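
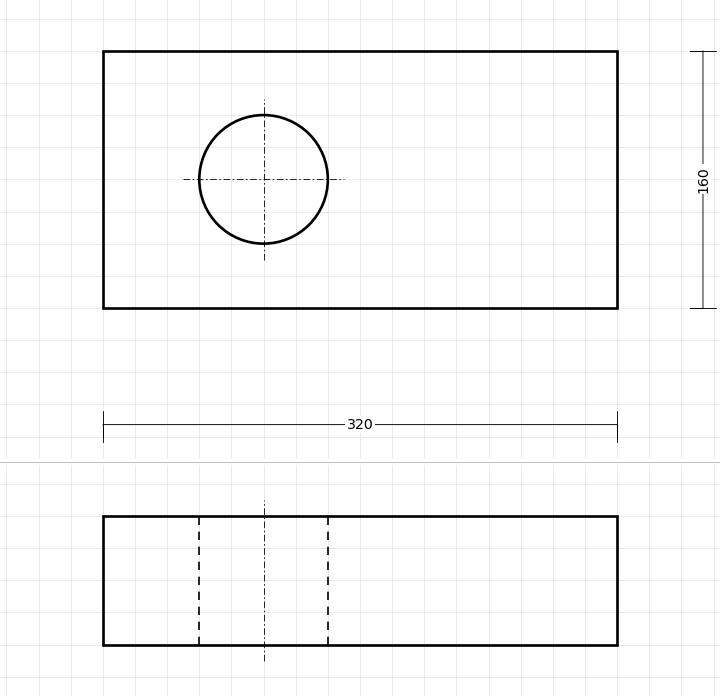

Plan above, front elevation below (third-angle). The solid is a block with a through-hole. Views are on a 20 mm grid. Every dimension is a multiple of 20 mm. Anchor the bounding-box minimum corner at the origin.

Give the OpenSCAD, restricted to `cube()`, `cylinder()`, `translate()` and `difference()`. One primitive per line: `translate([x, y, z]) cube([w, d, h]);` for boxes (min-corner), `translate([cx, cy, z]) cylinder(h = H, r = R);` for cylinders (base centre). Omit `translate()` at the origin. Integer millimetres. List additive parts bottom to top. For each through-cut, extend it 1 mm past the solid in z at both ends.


difference() {
  cube([320, 160, 80]);
  translate([100, 80, -1]) cylinder(h = 82, r = 40);
}


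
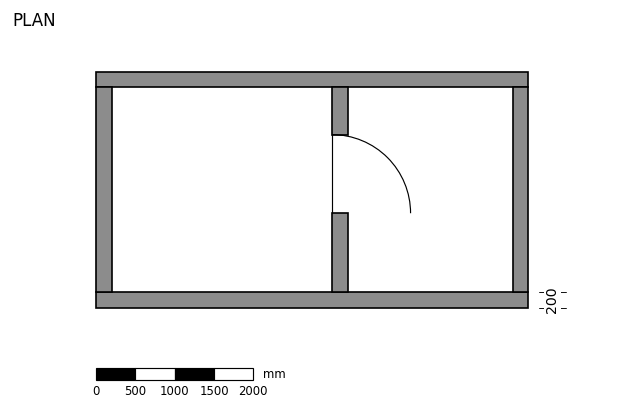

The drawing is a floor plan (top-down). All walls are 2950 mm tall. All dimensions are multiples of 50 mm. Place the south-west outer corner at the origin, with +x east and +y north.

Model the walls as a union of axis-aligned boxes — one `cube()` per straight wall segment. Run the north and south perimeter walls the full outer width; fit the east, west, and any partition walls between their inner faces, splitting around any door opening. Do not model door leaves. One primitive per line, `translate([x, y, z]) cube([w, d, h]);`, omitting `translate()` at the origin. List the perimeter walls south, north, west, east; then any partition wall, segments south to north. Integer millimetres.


cube([5500, 200, 2950]);
translate([0, 2800, 0]) cube([5500, 200, 2950]);
translate([0, 200, 0]) cube([200, 2600, 2950]);
translate([5300, 200, 0]) cube([200, 2600, 2950]);
translate([3000, 200, 0]) cube([200, 1000, 2950]);
translate([3000, 2200, 0]) cube([200, 600, 2950]);


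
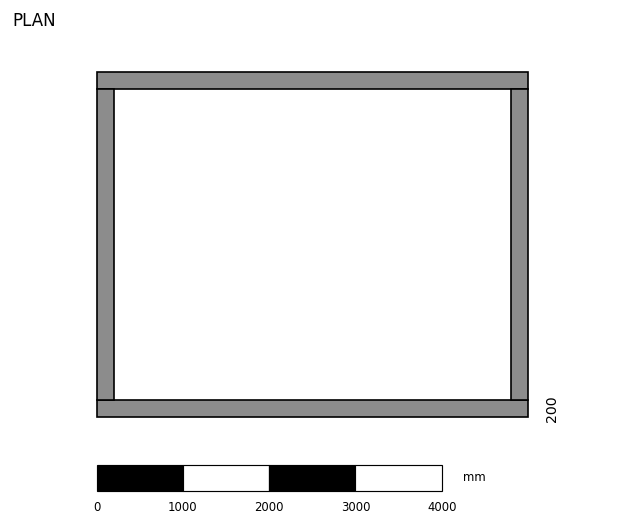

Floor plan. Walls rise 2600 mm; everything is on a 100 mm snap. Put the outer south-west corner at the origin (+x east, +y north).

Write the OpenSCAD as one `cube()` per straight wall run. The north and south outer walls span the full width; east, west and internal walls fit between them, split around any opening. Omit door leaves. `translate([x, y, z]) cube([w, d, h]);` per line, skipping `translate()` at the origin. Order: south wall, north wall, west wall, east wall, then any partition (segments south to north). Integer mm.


cube([5000, 200, 2600]);
translate([0, 3800, 0]) cube([5000, 200, 2600]);
translate([0, 200, 0]) cube([200, 3600, 2600]);
translate([4800, 200, 0]) cube([200, 3600, 2600]);


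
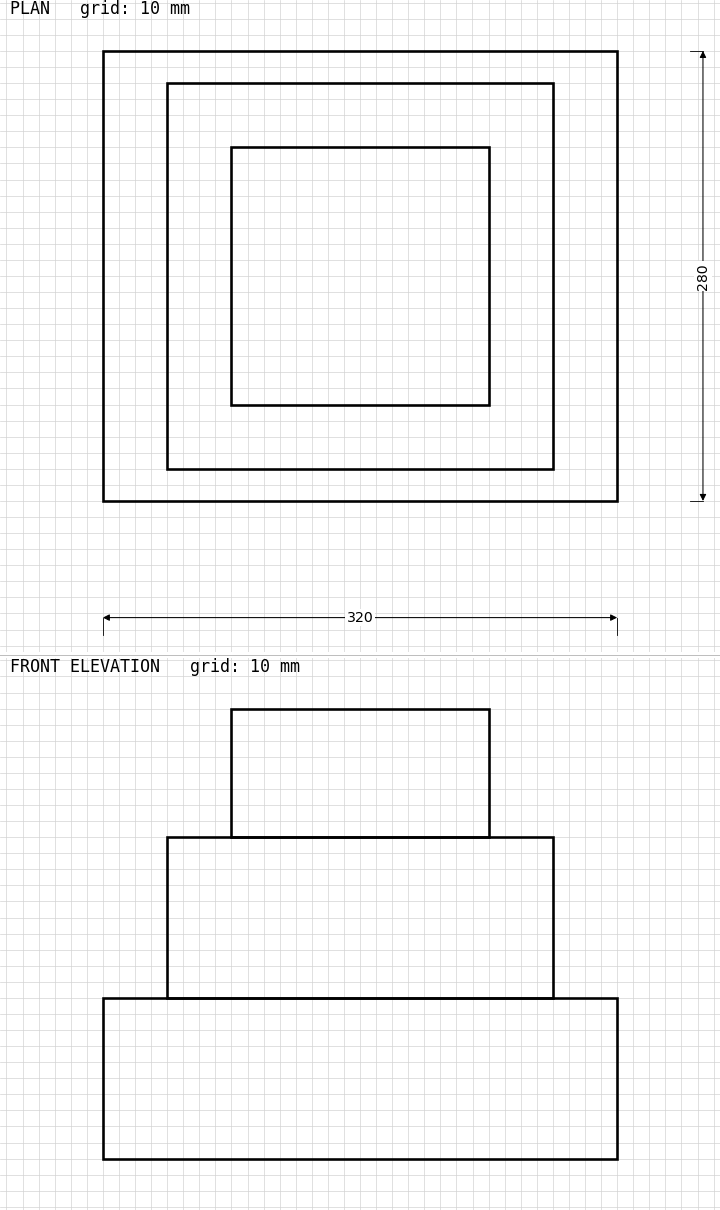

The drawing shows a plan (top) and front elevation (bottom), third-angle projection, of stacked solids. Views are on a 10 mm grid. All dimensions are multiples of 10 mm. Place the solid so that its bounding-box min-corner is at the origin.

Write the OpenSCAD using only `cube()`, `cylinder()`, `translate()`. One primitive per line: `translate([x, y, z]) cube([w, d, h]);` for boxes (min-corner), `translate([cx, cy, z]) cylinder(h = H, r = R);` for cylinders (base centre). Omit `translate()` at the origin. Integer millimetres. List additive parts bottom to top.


cube([320, 280, 100]);
translate([40, 20, 100]) cube([240, 240, 100]);
translate([80, 60, 200]) cube([160, 160, 80]);


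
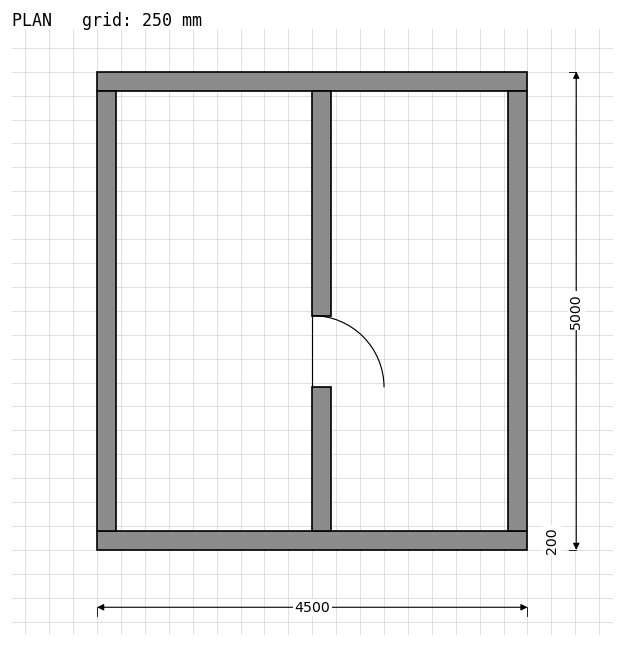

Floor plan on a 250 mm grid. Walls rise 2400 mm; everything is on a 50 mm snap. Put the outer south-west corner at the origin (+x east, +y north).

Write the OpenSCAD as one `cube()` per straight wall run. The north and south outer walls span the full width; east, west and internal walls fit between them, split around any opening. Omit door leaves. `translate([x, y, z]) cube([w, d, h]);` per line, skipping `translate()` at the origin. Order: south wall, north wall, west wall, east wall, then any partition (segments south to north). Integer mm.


cube([4500, 200, 2400]);
translate([0, 4800, 0]) cube([4500, 200, 2400]);
translate([0, 200, 0]) cube([200, 4600, 2400]);
translate([4300, 200, 0]) cube([200, 4600, 2400]);
translate([2250, 200, 0]) cube([200, 1500, 2400]);
translate([2250, 2450, 0]) cube([200, 2350, 2400]);


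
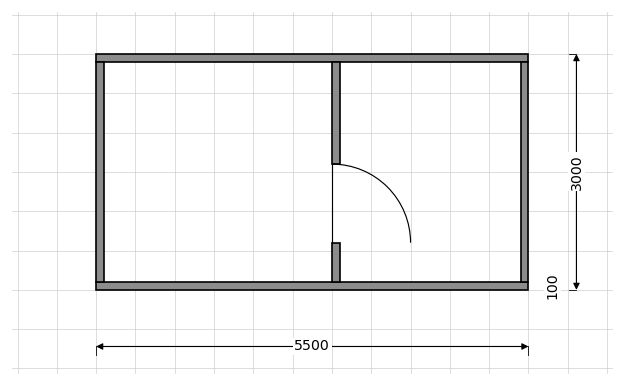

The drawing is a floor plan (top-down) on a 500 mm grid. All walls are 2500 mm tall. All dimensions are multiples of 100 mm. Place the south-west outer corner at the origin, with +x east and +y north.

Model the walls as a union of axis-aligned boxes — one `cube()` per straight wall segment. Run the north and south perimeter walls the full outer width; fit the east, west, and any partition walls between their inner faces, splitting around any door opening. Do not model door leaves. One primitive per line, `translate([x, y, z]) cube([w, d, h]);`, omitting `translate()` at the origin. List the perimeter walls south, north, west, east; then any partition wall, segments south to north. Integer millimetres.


cube([5500, 100, 2500]);
translate([0, 2900, 0]) cube([5500, 100, 2500]);
translate([0, 100, 0]) cube([100, 2800, 2500]);
translate([5400, 100, 0]) cube([100, 2800, 2500]);
translate([3000, 100, 0]) cube([100, 500, 2500]);
translate([3000, 1600, 0]) cube([100, 1300, 2500]);


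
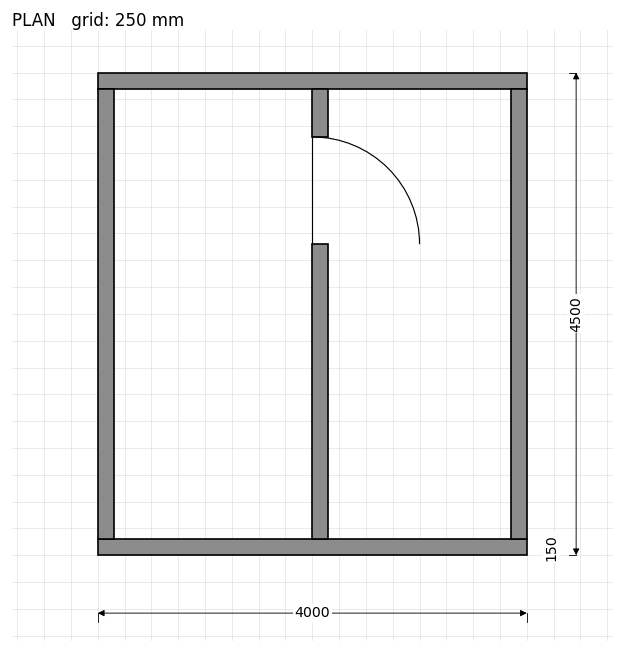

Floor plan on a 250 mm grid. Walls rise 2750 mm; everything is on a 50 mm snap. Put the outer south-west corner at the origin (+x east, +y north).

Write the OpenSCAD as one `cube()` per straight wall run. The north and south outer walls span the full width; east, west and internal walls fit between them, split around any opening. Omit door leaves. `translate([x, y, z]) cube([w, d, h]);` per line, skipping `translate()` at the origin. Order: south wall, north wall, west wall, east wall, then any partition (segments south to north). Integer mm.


cube([4000, 150, 2750]);
translate([0, 4350, 0]) cube([4000, 150, 2750]);
translate([0, 150, 0]) cube([150, 4200, 2750]);
translate([3850, 150, 0]) cube([150, 4200, 2750]);
translate([2000, 150, 0]) cube([150, 2750, 2750]);
translate([2000, 3900, 0]) cube([150, 450, 2750]);


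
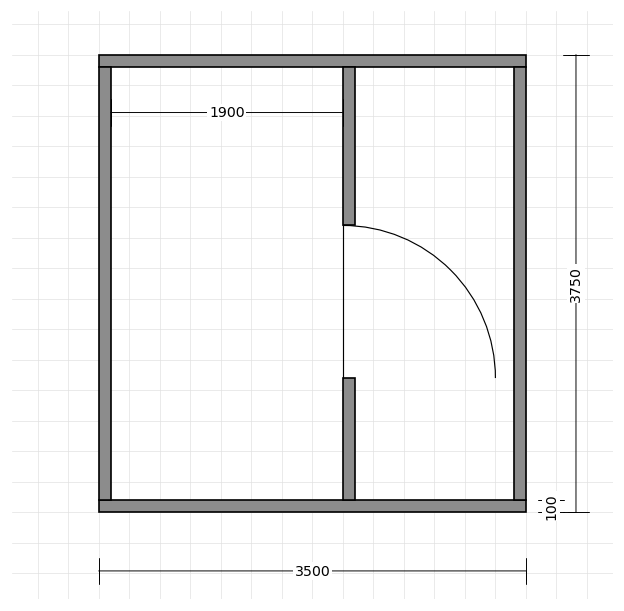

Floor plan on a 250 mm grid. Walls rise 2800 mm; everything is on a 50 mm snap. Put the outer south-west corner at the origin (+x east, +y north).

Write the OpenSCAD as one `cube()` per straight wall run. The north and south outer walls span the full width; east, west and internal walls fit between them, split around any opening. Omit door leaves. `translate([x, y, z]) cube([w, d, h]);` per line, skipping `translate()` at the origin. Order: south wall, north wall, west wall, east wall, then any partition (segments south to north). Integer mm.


cube([3500, 100, 2800]);
translate([0, 3650, 0]) cube([3500, 100, 2800]);
translate([0, 100, 0]) cube([100, 3550, 2800]);
translate([3400, 100, 0]) cube([100, 3550, 2800]);
translate([2000, 100, 0]) cube([100, 1000, 2800]);
translate([2000, 2350, 0]) cube([100, 1300, 2800]);


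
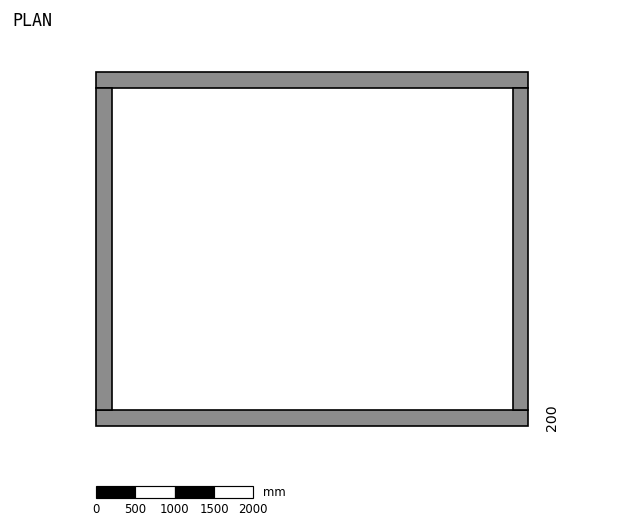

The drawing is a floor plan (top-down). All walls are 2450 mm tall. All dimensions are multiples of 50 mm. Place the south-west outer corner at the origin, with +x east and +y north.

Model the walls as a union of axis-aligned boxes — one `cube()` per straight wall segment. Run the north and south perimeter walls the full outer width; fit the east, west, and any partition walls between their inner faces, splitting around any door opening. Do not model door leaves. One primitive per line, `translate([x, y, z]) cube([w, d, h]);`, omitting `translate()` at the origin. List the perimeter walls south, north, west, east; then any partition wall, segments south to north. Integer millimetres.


cube([5500, 200, 2450]);
translate([0, 4300, 0]) cube([5500, 200, 2450]);
translate([0, 200, 0]) cube([200, 4100, 2450]);
translate([5300, 200, 0]) cube([200, 4100, 2450]);


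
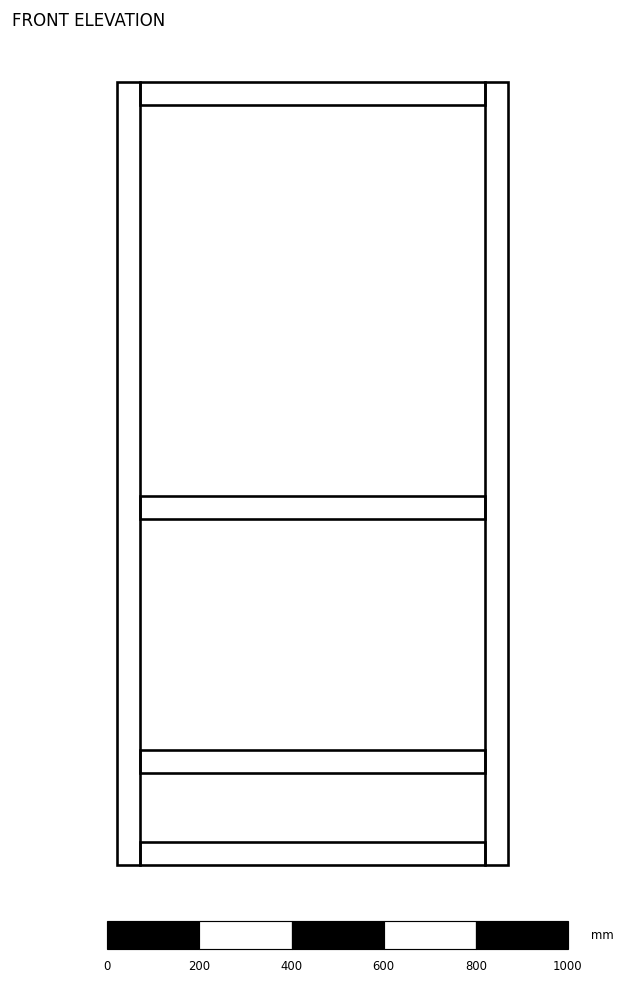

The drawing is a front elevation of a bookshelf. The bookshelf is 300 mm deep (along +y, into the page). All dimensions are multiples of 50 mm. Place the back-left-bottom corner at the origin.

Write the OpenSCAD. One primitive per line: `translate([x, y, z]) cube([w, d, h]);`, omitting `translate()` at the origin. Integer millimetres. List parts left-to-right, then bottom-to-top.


cube([50, 300, 1700]);
translate([50, 0, 0]) cube([750, 300, 50]);
translate([50, 0, 200]) cube([750, 300, 50]);
translate([50, 0, 750]) cube([750, 300, 50]);
translate([50, 0, 1650]) cube([750, 300, 50]);
translate([800, 0, 0]) cube([50, 300, 1700]);


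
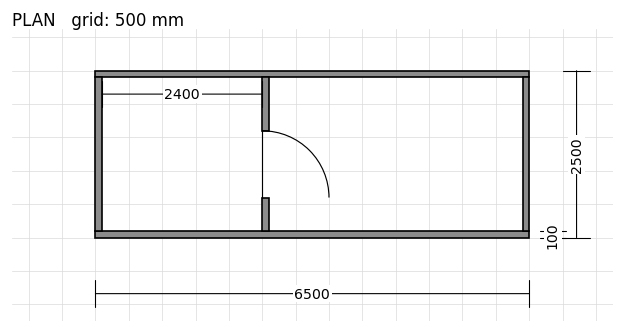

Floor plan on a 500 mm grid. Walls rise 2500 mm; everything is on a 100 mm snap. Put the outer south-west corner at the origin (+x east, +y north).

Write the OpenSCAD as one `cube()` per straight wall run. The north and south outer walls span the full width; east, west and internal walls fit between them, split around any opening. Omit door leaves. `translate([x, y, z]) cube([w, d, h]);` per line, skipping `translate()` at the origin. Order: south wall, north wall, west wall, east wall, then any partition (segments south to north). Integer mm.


cube([6500, 100, 2500]);
translate([0, 2400, 0]) cube([6500, 100, 2500]);
translate([0, 100, 0]) cube([100, 2300, 2500]);
translate([6400, 100, 0]) cube([100, 2300, 2500]);
translate([2500, 100, 0]) cube([100, 500, 2500]);
translate([2500, 1600, 0]) cube([100, 800, 2500]);


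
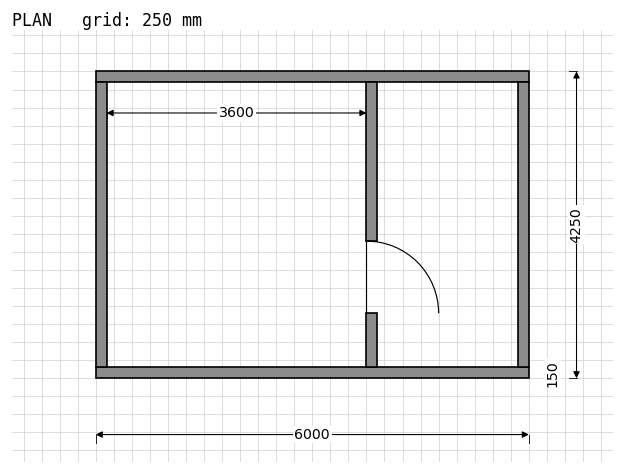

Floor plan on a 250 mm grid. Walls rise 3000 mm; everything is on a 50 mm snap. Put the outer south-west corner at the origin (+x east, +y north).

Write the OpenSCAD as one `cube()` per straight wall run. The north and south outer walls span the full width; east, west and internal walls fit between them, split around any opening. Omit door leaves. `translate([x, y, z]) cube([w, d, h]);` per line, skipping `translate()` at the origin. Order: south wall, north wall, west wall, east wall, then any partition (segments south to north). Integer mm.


cube([6000, 150, 3000]);
translate([0, 4100, 0]) cube([6000, 150, 3000]);
translate([0, 150, 0]) cube([150, 3950, 3000]);
translate([5850, 150, 0]) cube([150, 3950, 3000]);
translate([3750, 150, 0]) cube([150, 750, 3000]);
translate([3750, 1900, 0]) cube([150, 2200, 3000]);


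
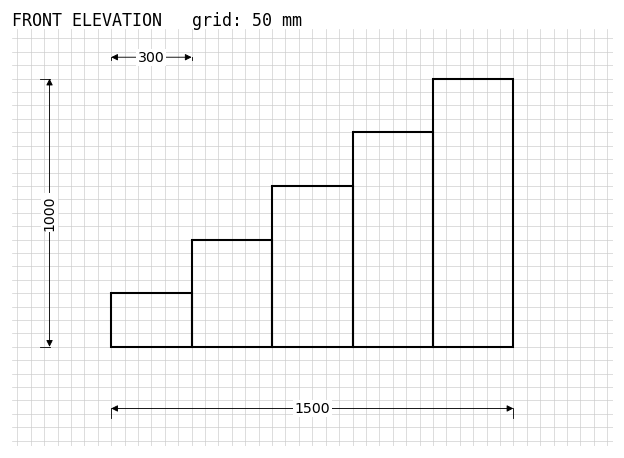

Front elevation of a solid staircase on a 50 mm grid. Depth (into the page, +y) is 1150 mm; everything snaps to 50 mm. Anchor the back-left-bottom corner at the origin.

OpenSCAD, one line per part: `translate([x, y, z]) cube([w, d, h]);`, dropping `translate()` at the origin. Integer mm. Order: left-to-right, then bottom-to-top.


cube([300, 1150, 200]);
translate([300, 0, 0]) cube([300, 1150, 400]);
translate([600, 0, 0]) cube([300, 1150, 600]);
translate([900, 0, 0]) cube([300, 1150, 800]);
translate([1200, 0, 0]) cube([300, 1150, 1000]);


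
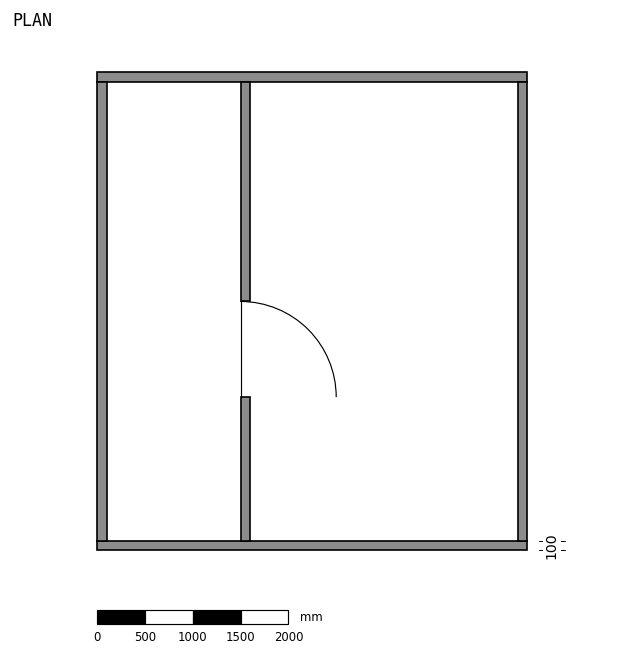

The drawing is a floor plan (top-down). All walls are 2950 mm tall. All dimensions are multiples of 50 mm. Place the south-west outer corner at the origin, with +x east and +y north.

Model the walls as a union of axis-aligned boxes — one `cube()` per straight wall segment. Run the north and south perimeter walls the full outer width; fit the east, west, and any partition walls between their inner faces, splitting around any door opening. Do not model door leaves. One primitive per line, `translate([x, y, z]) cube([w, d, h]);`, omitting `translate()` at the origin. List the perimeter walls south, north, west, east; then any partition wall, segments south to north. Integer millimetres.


cube([4500, 100, 2950]);
translate([0, 4900, 0]) cube([4500, 100, 2950]);
translate([0, 100, 0]) cube([100, 4800, 2950]);
translate([4400, 100, 0]) cube([100, 4800, 2950]);
translate([1500, 100, 0]) cube([100, 1500, 2950]);
translate([1500, 2600, 0]) cube([100, 2300, 2950]);


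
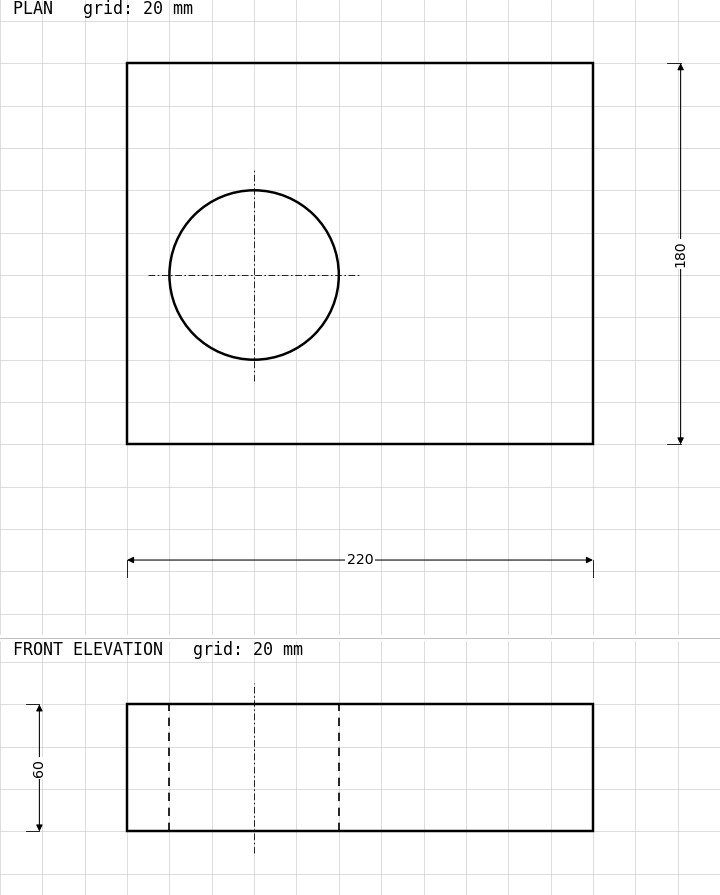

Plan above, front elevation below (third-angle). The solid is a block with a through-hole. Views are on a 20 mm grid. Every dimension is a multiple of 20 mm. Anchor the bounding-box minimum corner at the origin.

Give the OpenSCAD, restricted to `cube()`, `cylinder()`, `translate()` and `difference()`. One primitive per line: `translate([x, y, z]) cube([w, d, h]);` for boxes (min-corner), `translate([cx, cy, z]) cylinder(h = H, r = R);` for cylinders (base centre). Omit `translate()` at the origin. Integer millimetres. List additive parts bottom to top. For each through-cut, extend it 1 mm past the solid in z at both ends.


difference() {
  cube([220, 180, 60]);
  translate([60, 80, -1]) cylinder(h = 62, r = 40);
}


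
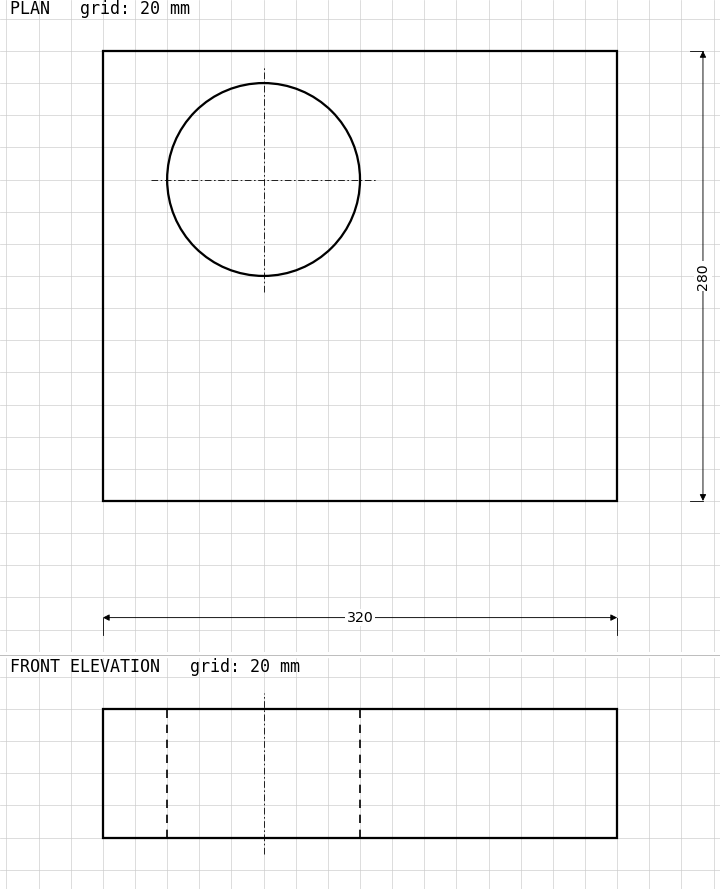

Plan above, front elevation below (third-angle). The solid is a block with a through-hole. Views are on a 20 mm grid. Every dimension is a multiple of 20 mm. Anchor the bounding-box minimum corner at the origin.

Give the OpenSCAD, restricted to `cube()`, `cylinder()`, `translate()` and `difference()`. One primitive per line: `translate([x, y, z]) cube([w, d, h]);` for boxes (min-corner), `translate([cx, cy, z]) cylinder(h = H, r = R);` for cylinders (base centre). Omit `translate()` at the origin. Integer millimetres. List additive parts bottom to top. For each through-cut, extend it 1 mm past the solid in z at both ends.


difference() {
  cube([320, 280, 80]);
  translate([100, 200, -1]) cylinder(h = 82, r = 60);
}


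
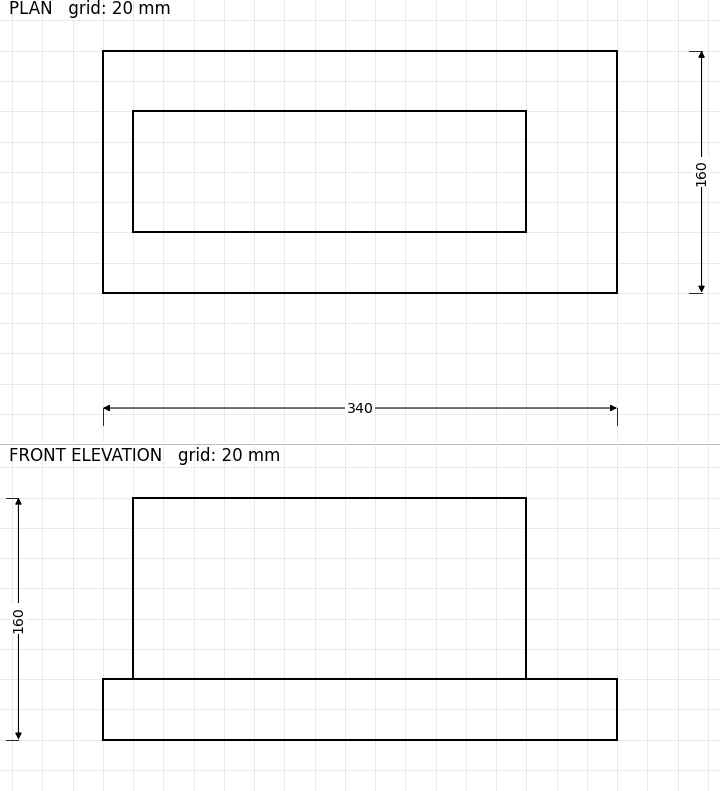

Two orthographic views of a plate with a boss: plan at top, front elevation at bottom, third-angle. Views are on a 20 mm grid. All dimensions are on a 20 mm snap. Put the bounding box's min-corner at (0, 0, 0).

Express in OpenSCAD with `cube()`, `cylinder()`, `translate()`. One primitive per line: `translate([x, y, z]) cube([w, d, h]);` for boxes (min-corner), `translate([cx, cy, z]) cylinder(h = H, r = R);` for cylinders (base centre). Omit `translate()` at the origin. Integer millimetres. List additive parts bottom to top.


cube([340, 160, 40]);
translate([20, 40, 40]) cube([260, 80, 120]);


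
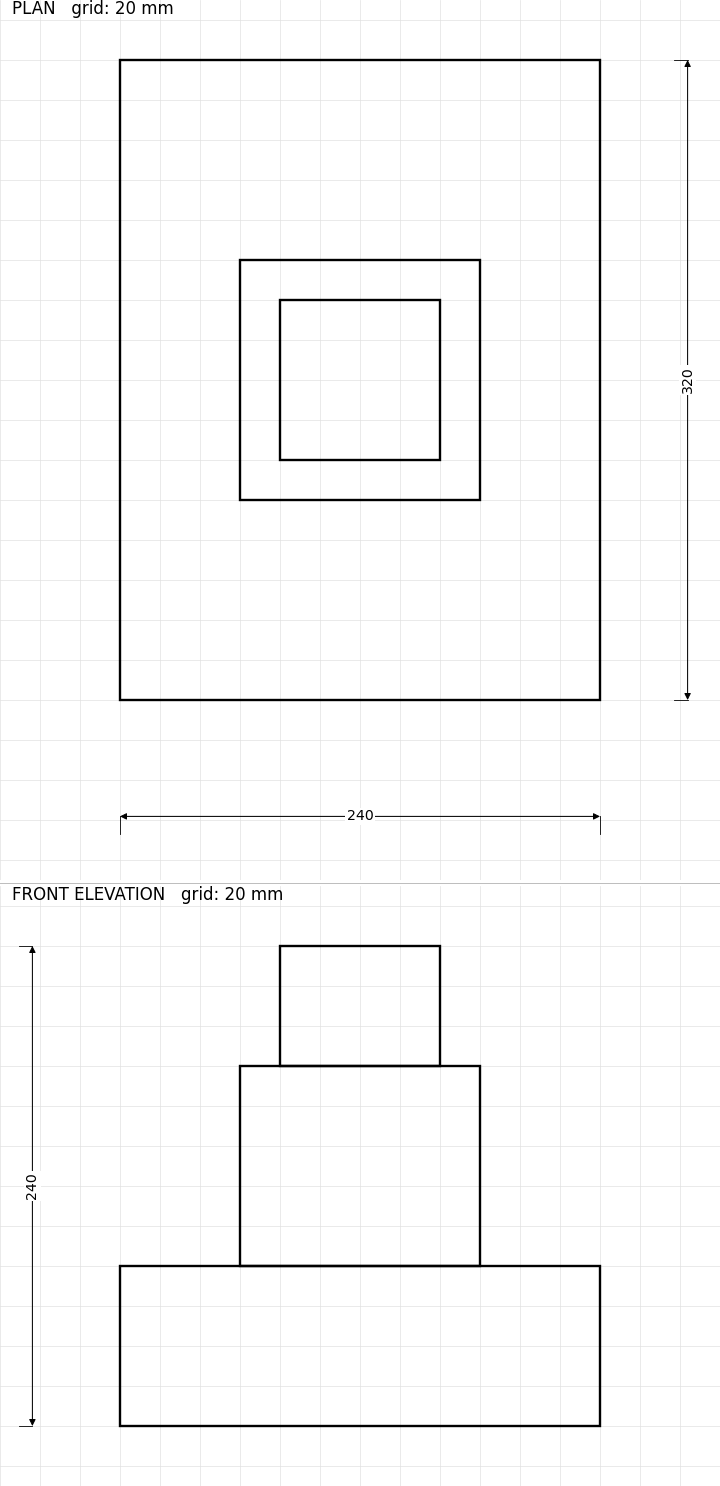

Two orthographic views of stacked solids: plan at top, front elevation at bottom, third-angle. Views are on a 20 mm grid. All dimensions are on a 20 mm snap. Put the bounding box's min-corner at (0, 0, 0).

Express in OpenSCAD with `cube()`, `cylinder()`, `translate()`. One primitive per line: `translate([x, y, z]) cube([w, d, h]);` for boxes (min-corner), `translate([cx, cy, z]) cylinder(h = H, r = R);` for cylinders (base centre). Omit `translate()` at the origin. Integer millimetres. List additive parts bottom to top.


cube([240, 320, 80]);
translate([60, 100, 80]) cube([120, 120, 100]);
translate([80, 120, 180]) cube([80, 80, 60]);


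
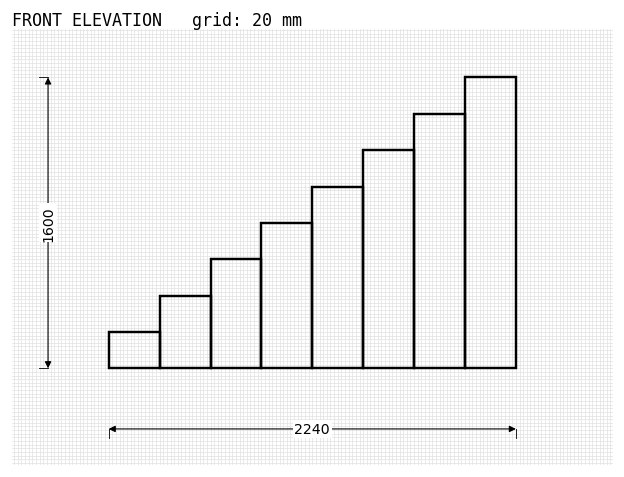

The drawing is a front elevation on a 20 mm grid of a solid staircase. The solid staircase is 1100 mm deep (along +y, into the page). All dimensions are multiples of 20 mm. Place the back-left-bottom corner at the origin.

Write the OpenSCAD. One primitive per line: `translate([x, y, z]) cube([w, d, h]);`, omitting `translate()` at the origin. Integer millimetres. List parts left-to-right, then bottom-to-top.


cube([280, 1100, 200]);
translate([280, 0, 0]) cube([280, 1100, 400]);
translate([560, 0, 0]) cube([280, 1100, 600]);
translate([840, 0, 0]) cube([280, 1100, 800]);
translate([1120, 0, 0]) cube([280, 1100, 1000]);
translate([1400, 0, 0]) cube([280, 1100, 1200]);
translate([1680, 0, 0]) cube([280, 1100, 1400]);
translate([1960, 0, 0]) cube([280, 1100, 1600]);


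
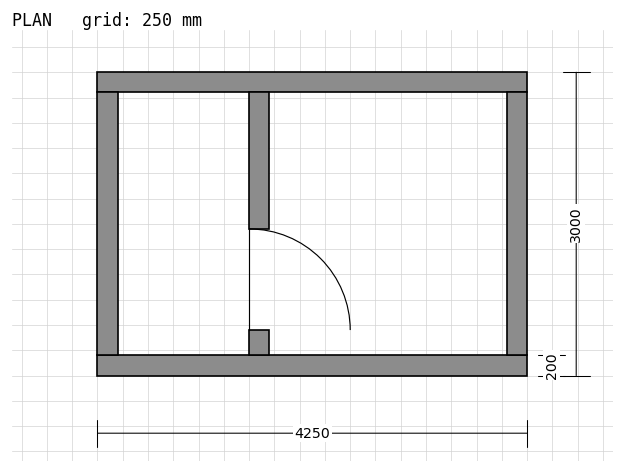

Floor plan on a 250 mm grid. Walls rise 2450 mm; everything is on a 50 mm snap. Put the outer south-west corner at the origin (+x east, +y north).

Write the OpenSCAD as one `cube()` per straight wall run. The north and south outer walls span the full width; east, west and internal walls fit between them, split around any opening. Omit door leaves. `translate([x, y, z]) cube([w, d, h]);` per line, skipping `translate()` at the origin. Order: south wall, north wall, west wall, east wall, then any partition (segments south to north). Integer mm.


cube([4250, 200, 2450]);
translate([0, 2800, 0]) cube([4250, 200, 2450]);
translate([0, 200, 0]) cube([200, 2600, 2450]);
translate([4050, 200, 0]) cube([200, 2600, 2450]);
translate([1500, 200, 0]) cube([200, 250, 2450]);
translate([1500, 1450, 0]) cube([200, 1350, 2450]);


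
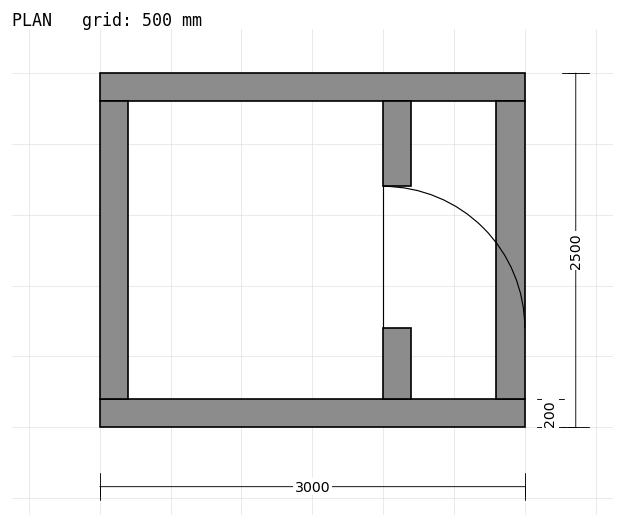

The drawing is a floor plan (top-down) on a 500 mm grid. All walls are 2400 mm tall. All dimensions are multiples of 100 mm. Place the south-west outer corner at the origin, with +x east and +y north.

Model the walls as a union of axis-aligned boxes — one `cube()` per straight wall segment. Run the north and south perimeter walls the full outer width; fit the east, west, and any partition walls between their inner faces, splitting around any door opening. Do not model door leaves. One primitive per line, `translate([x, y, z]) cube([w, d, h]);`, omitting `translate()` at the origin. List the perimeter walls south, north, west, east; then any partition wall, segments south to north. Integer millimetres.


cube([3000, 200, 2400]);
translate([0, 2300, 0]) cube([3000, 200, 2400]);
translate([0, 200, 0]) cube([200, 2100, 2400]);
translate([2800, 200, 0]) cube([200, 2100, 2400]);
translate([2000, 200, 0]) cube([200, 500, 2400]);
translate([2000, 1700, 0]) cube([200, 600, 2400]);


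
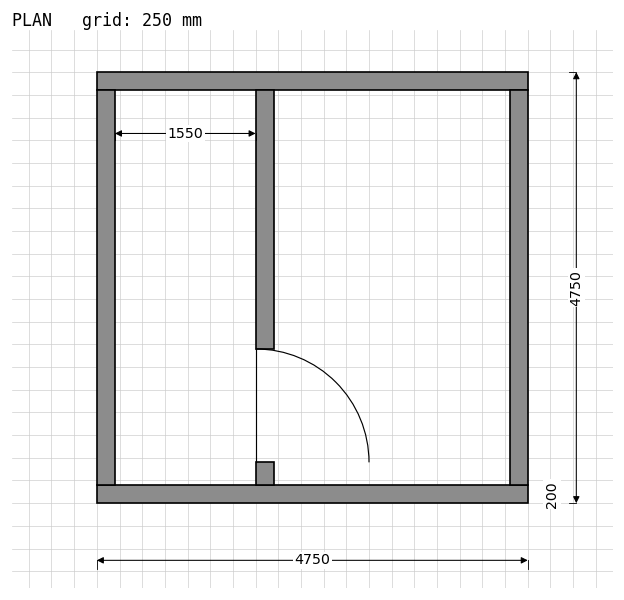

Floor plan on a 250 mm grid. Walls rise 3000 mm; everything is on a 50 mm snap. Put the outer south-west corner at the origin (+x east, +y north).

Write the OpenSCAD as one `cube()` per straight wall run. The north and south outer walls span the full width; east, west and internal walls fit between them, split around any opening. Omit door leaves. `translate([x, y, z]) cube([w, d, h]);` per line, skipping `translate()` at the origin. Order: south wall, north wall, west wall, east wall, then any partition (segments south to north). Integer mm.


cube([4750, 200, 3000]);
translate([0, 4550, 0]) cube([4750, 200, 3000]);
translate([0, 200, 0]) cube([200, 4350, 3000]);
translate([4550, 200, 0]) cube([200, 4350, 3000]);
translate([1750, 200, 0]) cube([200, 250, 3000]);
translate([1750, 1700, 0]) cube([200, 2850, 3000]);


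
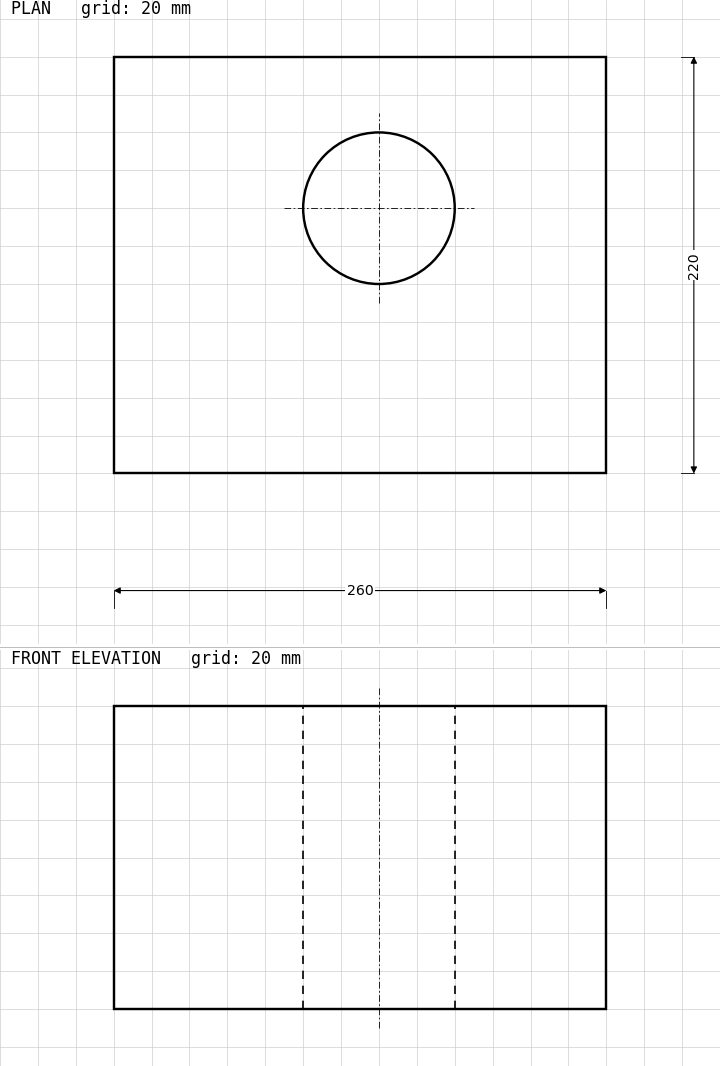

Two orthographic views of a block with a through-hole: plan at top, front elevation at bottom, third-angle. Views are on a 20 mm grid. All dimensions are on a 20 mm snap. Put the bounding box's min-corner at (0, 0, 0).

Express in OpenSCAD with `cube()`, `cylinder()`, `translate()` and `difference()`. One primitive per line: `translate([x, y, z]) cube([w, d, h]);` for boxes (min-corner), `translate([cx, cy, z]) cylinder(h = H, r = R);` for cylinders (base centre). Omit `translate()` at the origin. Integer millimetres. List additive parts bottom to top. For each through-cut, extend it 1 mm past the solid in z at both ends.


difference() {
  cube([260, 220, 160]);
  translate([140, 140, -1]) cylinder(h = 162, r = 40);
}


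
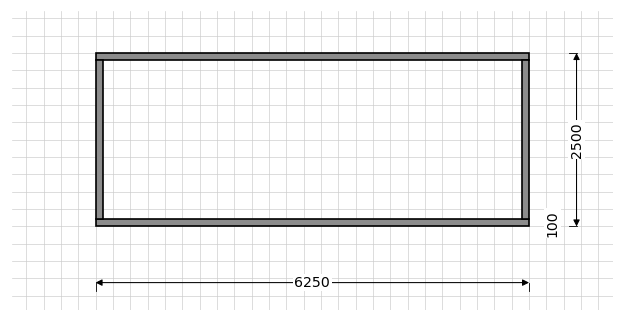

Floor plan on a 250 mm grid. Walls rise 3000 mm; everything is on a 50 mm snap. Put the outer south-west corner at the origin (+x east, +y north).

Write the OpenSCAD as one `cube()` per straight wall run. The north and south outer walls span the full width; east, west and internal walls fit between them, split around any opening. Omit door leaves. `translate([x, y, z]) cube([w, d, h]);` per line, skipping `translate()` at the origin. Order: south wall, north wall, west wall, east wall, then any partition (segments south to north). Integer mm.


cube([6250, 100, 3000]);
translate([0, 2400, 0]) cube([6250, 100, 3000]);
translate([0, 100, 0]) cube([100, 2300, 3000]);
translate([6150, 100, 0]) cube([100, 2300, 3000]);


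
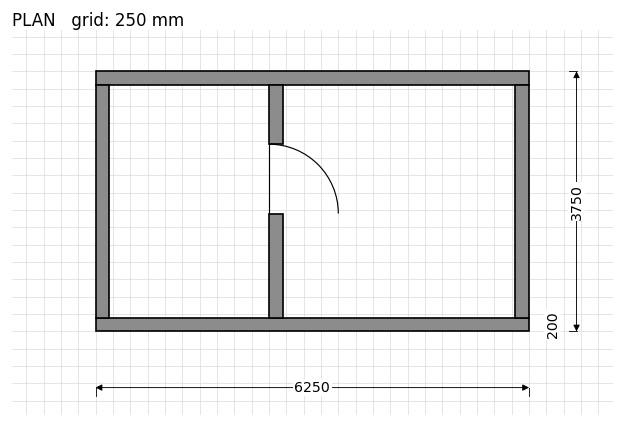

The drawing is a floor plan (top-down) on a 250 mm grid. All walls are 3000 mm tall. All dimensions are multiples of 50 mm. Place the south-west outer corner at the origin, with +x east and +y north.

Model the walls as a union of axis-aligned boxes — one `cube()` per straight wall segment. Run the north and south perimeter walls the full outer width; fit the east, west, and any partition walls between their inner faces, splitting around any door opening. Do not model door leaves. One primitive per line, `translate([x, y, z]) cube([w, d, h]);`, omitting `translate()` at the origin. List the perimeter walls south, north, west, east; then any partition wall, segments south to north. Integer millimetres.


cube([6250, 200, 3000]);
translate([0, 3550, 0]) cube([6250, 200, 3000]);
translate([0, 200, 0]) cube([200, 3350, 3000]);
translate([6050, 200, 0]) cube([200, 3350, 3000]);
translate([2500, 200, 0]) cube([200, 1500, 3000]);
translate([2500, 2700, 0]) cube([200, 850, 3000]);


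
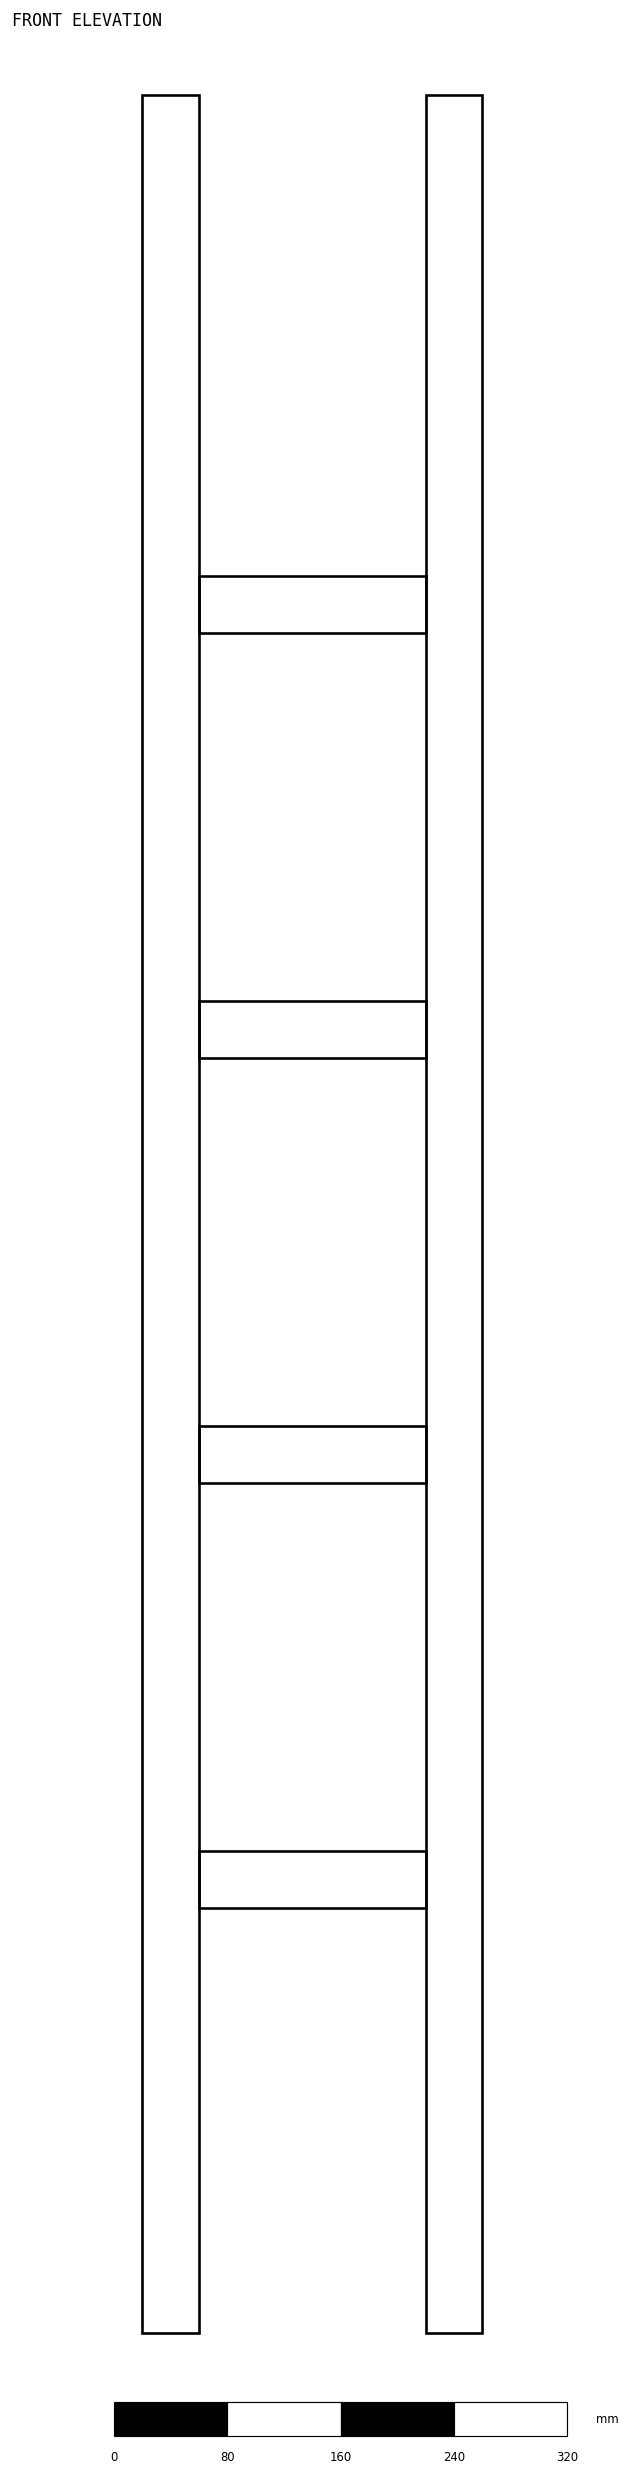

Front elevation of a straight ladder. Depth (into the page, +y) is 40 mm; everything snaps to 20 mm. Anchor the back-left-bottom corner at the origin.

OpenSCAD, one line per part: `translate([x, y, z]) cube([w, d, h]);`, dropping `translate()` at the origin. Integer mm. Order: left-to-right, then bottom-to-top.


cube([40, 40, 1580]);
translate([40, 0, 300]) cube([160, 40, 40]);
translate([40, 0, 600]) cube([160, 40, 40]);
translate([40, 0, 900]) cube([160, 40, 40]);
translate([40, 0, 1200]) cube([160, 40, 40]);
translate([200, 0, 0]) cube([40, 40, 1580]);


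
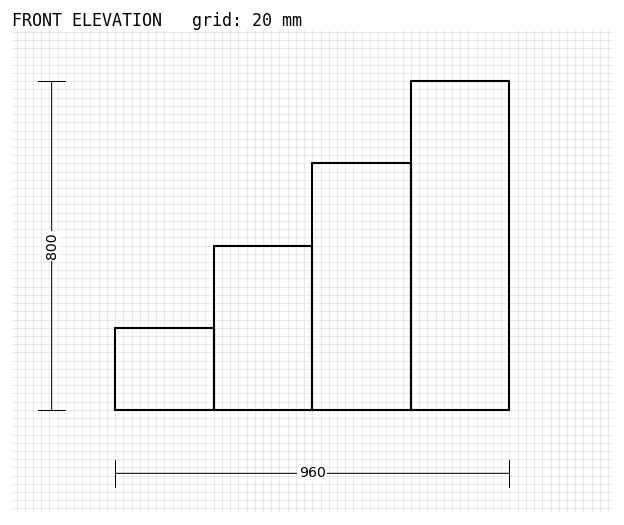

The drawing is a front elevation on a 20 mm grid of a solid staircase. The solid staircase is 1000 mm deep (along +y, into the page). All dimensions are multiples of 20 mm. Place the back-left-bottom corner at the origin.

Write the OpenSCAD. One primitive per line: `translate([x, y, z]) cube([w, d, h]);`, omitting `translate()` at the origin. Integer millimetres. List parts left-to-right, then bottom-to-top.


cube([240, 1000, 200]);
translate([240, 0, 0]) cube([240, 1000, 400]);
translate([480, 0, 0]) cube([240, 1000, 600]);
translate([720, 0, 0]) cube([240, 1000, 800]);


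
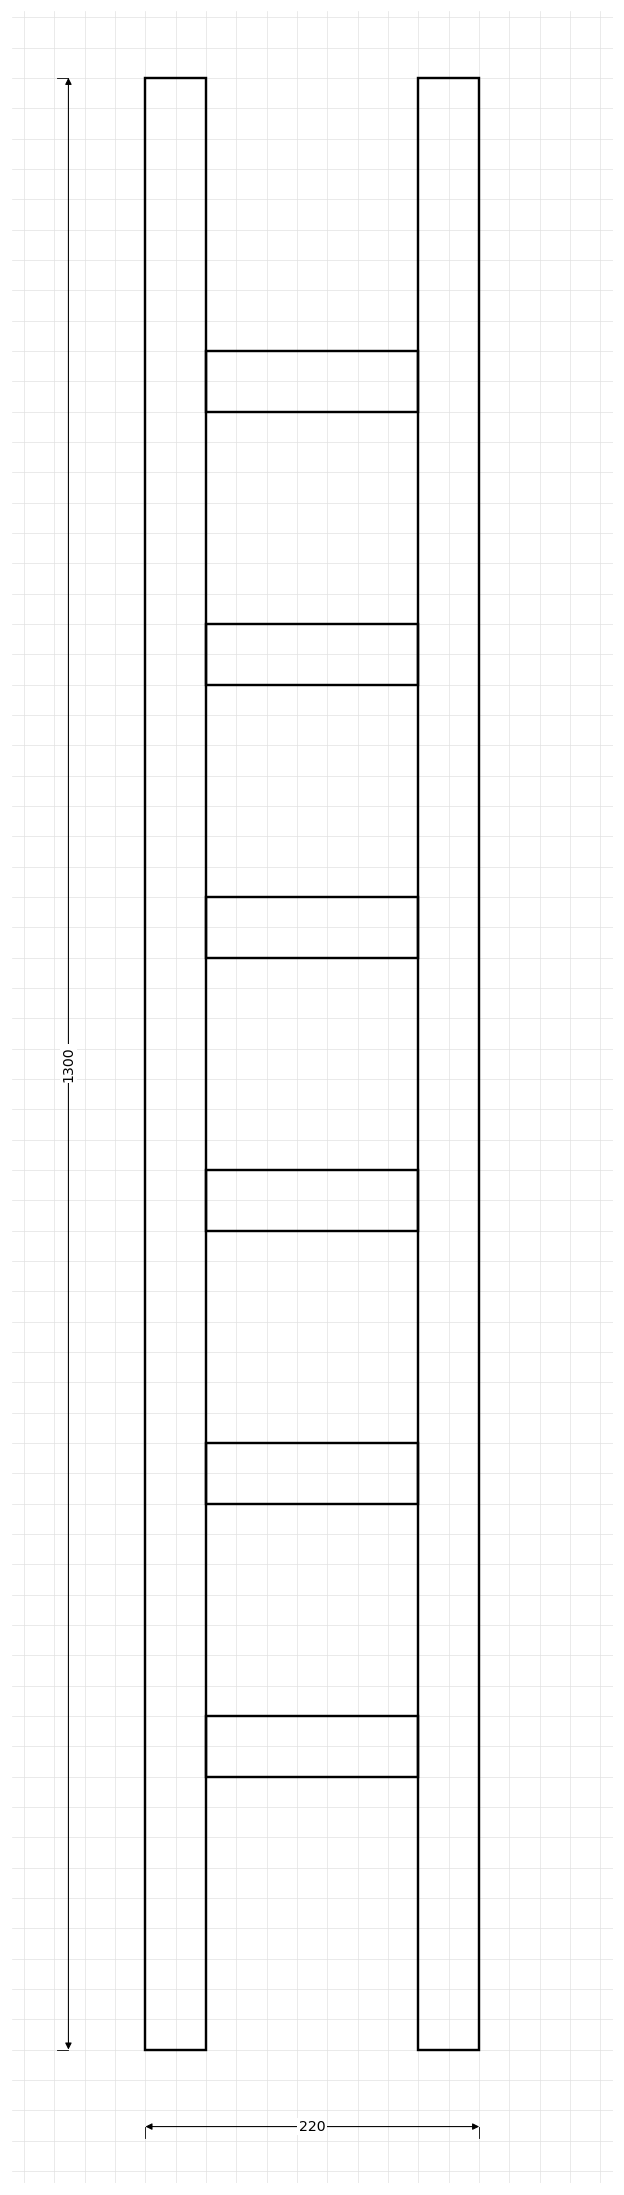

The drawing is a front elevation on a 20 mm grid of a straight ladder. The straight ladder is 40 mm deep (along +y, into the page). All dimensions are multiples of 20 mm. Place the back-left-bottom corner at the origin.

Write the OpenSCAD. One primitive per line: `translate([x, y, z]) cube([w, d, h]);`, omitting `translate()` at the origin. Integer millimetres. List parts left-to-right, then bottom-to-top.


cube([40, 40, 1300]);
translate([40, 0, 180]) cube([140, 40, 40]);
translate([40, 0, 360]) cube([140, 40, 40]);
translate([40, 0, 540]) cube([140, 40, 40]);
translate([40, 0, 720]) cube([140, 40, 40]);
translate([40, 0, 900]) cube([140, 40, 40]);
translate([40, 0, 1080]) cube([140, 40, 40]);
translate([180, 0, 0]) cube([40, 40, 1300]);


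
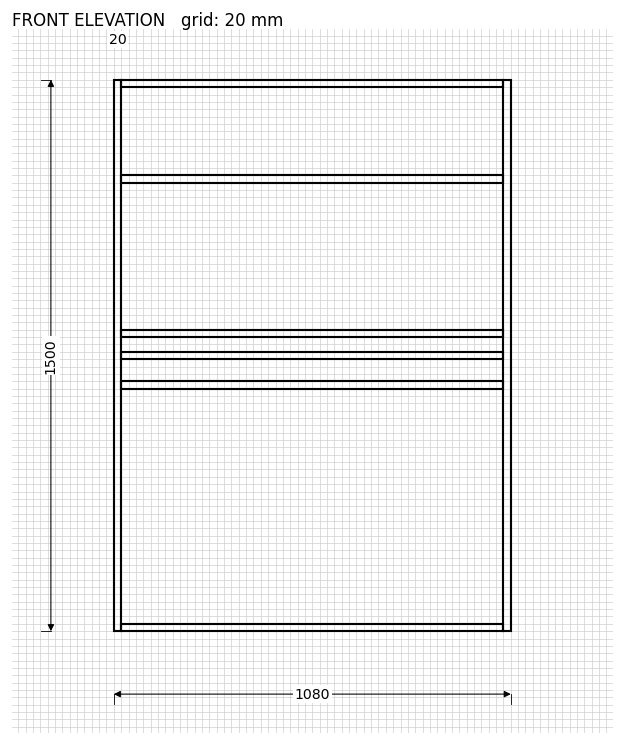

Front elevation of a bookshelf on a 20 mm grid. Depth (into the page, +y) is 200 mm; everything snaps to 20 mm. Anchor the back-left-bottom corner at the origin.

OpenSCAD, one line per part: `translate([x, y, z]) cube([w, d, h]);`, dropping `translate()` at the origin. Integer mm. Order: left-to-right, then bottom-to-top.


cube([20, 200, 1500]);
translate([20, 0, 0]) cube([1040, 200, 20]);
translate([20, 0, 660]) cube([1040, 200, 20]);
translate([20, 0, 740]) cube([1040, 200, 20]);
translate([20, 0, 800]) cube([1040, 200, 20]);
translate([20, 0, 1220]) cube([1040, 200, 20]);
translate([20, 0, 1480]) cube([1040, 200, 20]);
translate([1060, 0, 0]) cube([20, 200, 1500]);


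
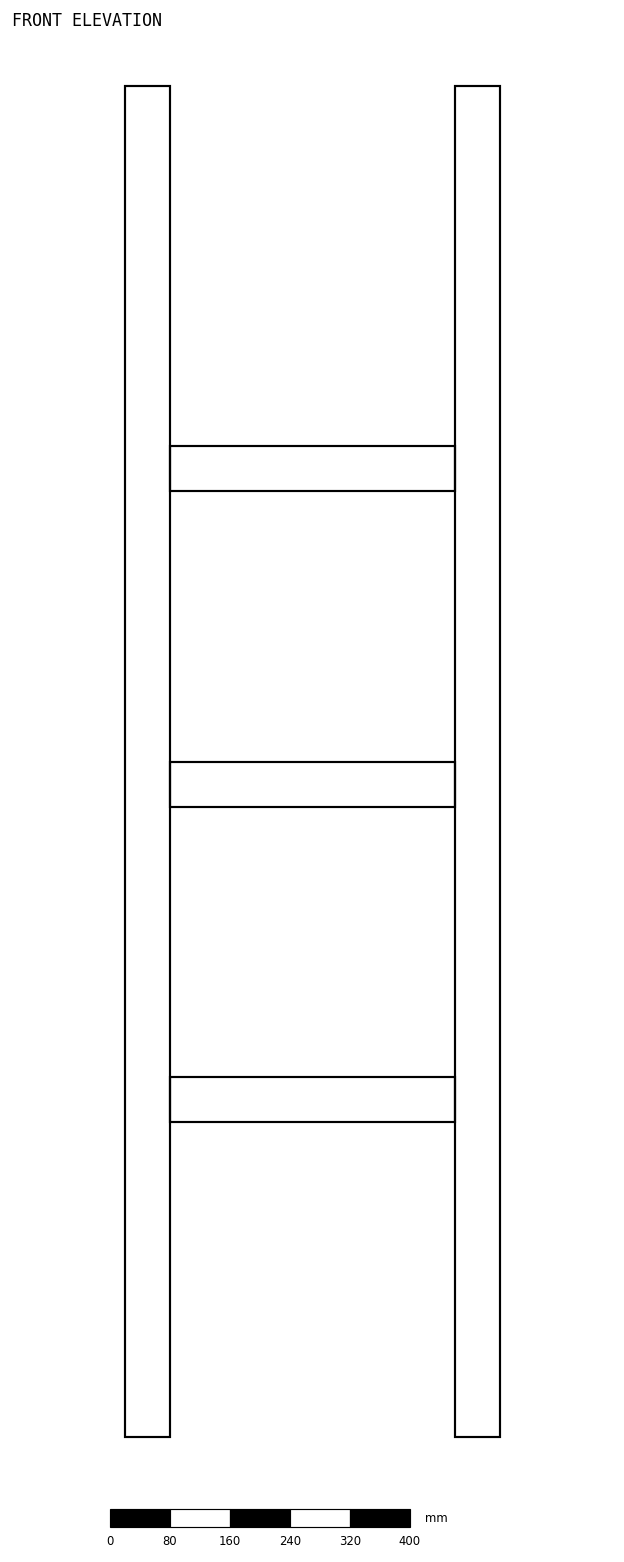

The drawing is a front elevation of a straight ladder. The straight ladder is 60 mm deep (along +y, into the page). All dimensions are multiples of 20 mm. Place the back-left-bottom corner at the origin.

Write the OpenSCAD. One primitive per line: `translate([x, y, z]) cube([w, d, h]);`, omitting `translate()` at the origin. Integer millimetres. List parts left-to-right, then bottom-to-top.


cube([60, 60, 1800]);
translate([60, 0, 420]) cube([380, 60, 60]);
translate([60, 0, 840]) cube([380, 60, 60]);
translate([60, 0, 1260]) cube([380, 60, 60]);
translate([440, 0, 0]) cube([60, 60, 1800]);


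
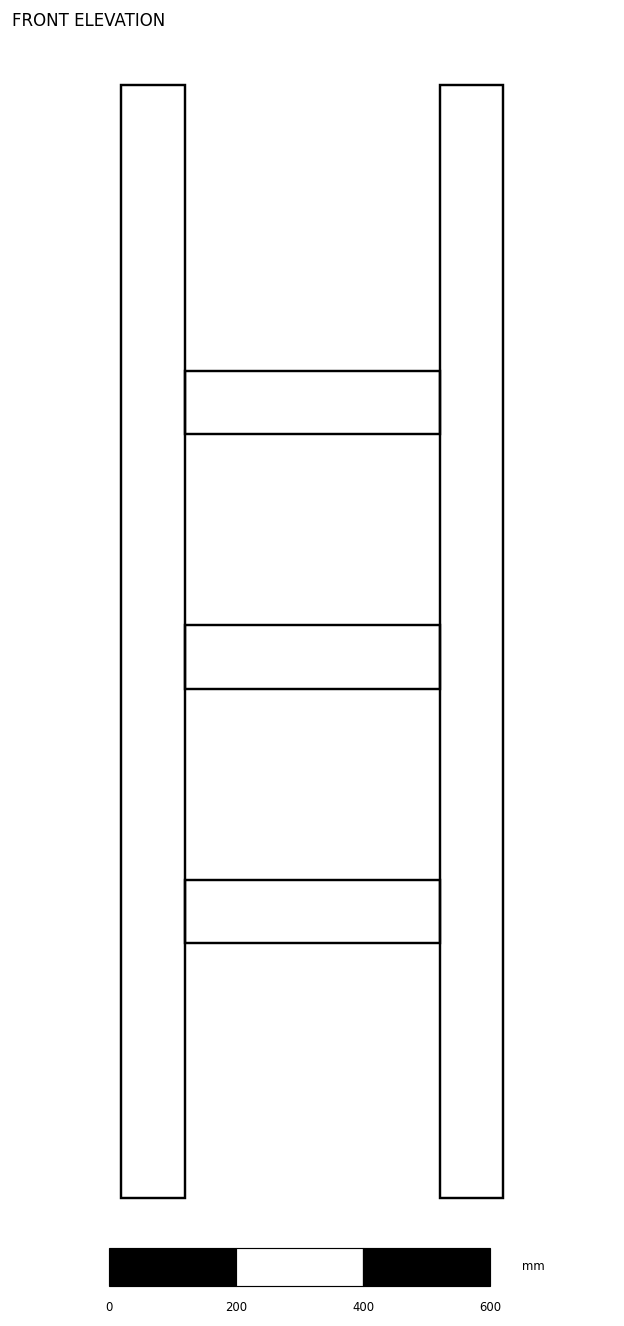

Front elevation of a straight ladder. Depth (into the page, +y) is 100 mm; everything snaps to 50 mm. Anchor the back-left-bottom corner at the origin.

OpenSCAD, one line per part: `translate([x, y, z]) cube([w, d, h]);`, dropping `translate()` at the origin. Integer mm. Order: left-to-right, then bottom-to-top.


cube([100, 100, 1750]);
translate([100, 0, 400]) cube([400, 100, 100]);
translate([100, 0, 800]) cube([400, 100, 100]);
translate([100, 0, 1200]) cube([400, 100, 100]);
translate([500, 0, 0]) cube([100, 100, 1750]);


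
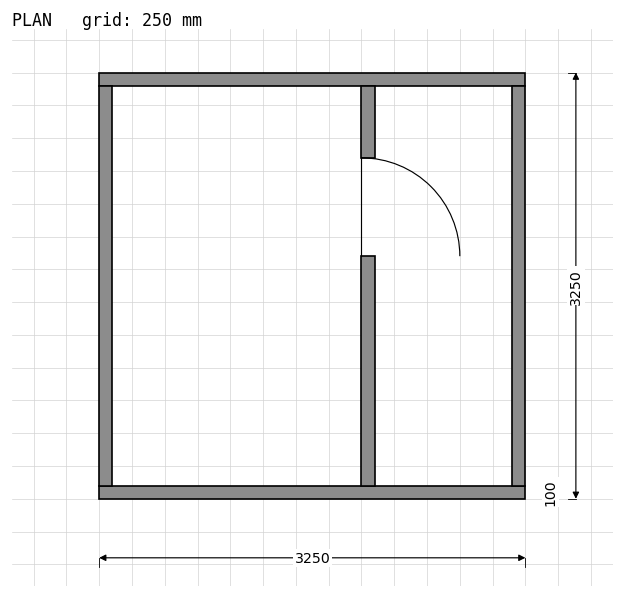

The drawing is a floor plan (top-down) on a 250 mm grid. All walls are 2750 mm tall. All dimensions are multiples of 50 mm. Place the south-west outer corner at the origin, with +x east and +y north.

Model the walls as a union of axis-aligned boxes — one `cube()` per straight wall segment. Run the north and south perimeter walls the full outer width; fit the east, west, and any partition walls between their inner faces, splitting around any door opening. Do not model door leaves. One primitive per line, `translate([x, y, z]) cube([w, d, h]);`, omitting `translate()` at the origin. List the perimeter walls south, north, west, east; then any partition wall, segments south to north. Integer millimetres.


cube([3250, 100, 2750]);
translate([0, 3150, 0]) cube([3250, 100, 2750]);
translate([0, 100, 0]) cube([100, 3050, 2750]);
translate([3150, 100, 0]) cube([100, 3050, 2750]);
translate([2000, 100, 0]) cube([100, 1750, 2750]);
translate([2000, 2600, 0]) cube([100, 550, 2750]);


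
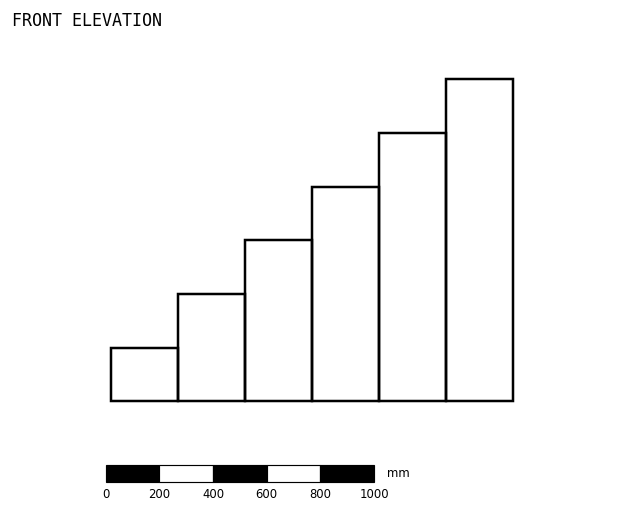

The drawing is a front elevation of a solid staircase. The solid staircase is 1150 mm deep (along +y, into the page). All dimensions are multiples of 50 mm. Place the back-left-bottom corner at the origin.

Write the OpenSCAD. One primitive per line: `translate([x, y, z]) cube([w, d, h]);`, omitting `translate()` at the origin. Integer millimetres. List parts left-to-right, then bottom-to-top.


cube([250, 1150, 200]);
translate([250, 0, 0]) cube([250, 1150, 400]);
translate([500, 0, 0]) cube([250, 1150, 600]);
translate([750, 0, 0]) cube([250, 1150, 800]);
translate([1000, 0, 0]) cube([250, 1150, 1000]);
translate([1250, 0, 0]) cube([250, 1150, 1200]);


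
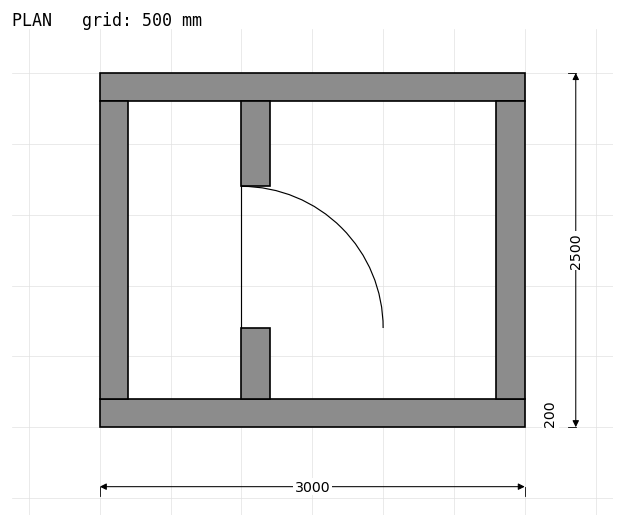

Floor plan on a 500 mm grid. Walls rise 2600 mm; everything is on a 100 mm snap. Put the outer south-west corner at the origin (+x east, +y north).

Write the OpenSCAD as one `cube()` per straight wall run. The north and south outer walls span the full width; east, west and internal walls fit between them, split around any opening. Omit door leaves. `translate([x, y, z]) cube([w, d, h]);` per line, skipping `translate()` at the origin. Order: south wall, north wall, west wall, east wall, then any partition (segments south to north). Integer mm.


cube([3000, 200, 2600]);
translate([0, 2300, 0]) cube([3000, 200, 2600]);
translate([0, 200, 0]) cube([200, 2100, 2600]);
translate([2800, 200, 0]) cube([200, 2100, 2600]);
translate([1000, 200, 0]) cube([200, 500, 2600]);
translate([1000, 1700, 0]) cube([200, 600, 2600]);


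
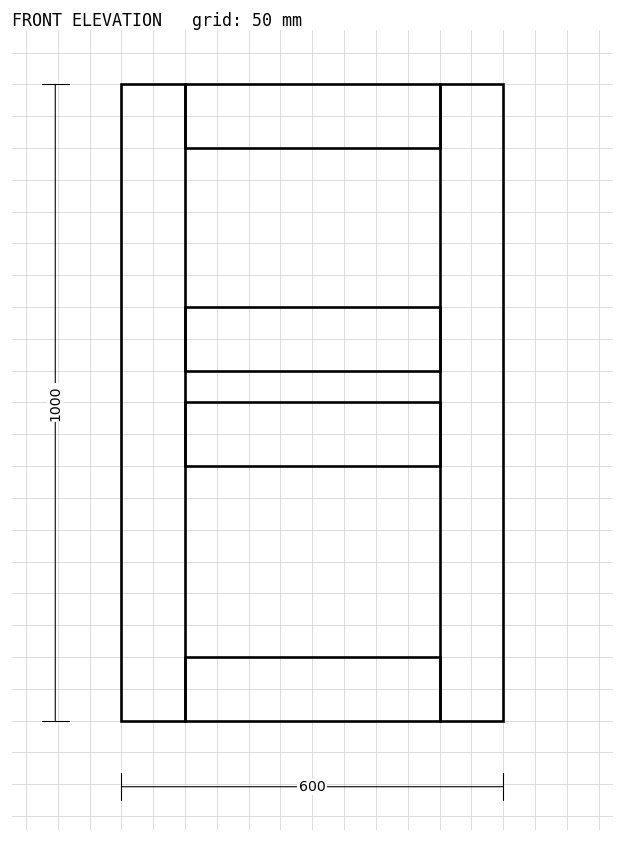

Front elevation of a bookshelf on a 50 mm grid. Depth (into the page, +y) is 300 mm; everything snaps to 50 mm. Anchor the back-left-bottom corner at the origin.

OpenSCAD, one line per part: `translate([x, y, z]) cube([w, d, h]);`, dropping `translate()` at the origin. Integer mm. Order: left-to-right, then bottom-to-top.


cube([100, 300, 1000]);
translate([100, 0, 0]) cube([400, 300, 100]);
translate([100, 0, 400]) cube([400, 300, 100]);
translate([100, 0, 550]) cube([400, 300, 100]);
translate([100, 0, 900]) cube([400, 300, 100]);
translate([500, 0, 0]) cube([100, 300, 1000]);


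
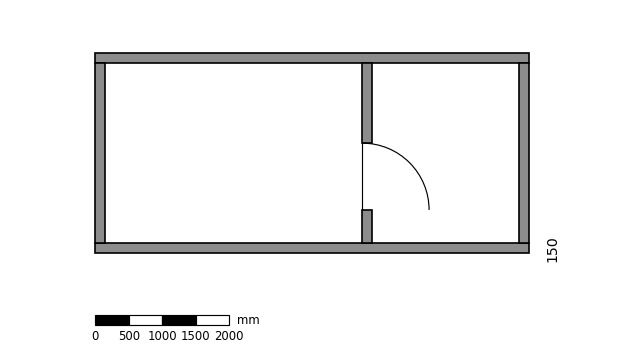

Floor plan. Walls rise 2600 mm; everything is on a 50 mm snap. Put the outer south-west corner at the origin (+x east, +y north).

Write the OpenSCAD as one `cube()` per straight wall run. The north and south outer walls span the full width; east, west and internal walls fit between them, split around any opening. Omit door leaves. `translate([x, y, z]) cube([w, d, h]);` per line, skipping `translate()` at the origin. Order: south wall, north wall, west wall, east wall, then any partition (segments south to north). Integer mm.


cube([6500, 150, 2600]);
translate([0, 2850, 0]) cube([6500, 150, 2600]);
translate([0, 150, 0]) cube([150, 2700, 2600]);
translate([6350, 150, 0]) cube([150, 2700, 2600]);
translate([4000, 150, 0]) cube([150, 500, 2600]);
translate([4000, 1650, 0]) cube([150, 1200, 2600]);


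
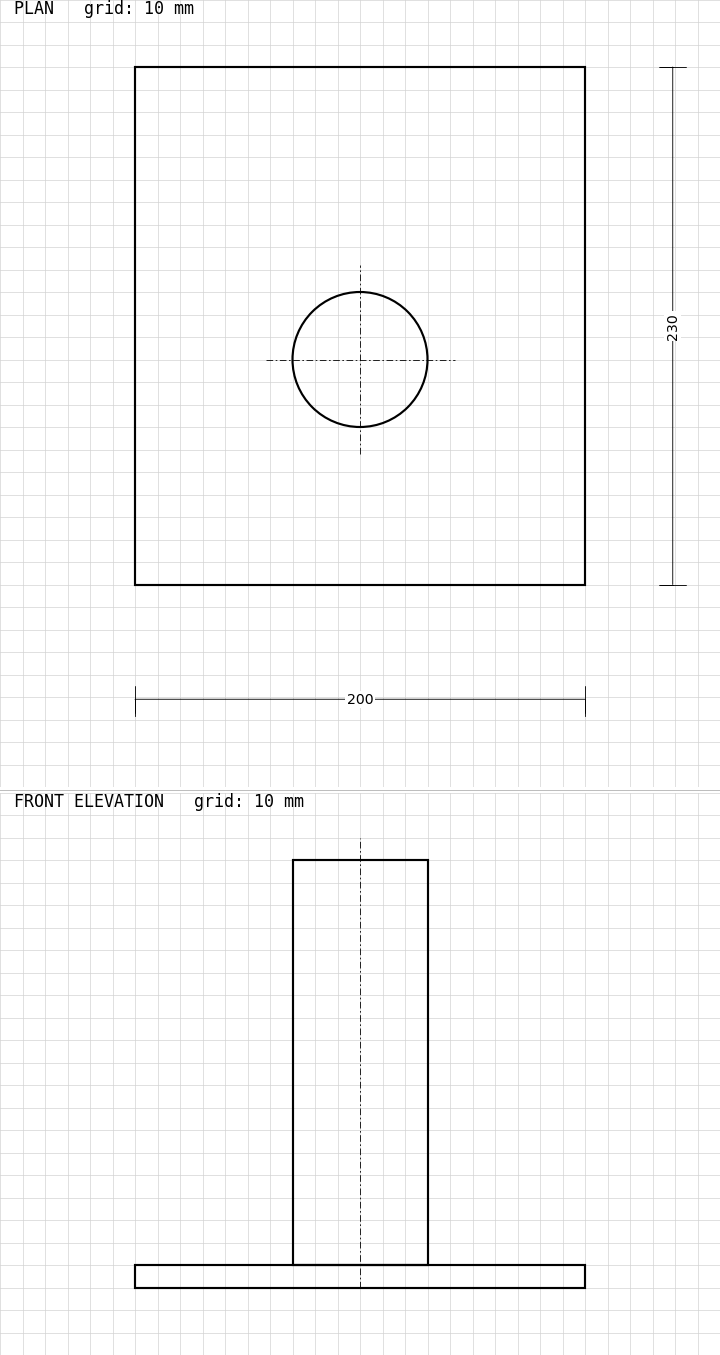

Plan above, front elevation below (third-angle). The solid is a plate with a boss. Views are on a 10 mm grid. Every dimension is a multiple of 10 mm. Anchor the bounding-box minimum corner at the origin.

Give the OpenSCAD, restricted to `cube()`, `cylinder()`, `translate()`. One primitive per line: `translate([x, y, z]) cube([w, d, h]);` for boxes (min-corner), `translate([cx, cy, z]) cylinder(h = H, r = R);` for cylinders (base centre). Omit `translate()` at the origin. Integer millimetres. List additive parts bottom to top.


cube([200, 230, 10]);
translate([100, 100, 10]) cylinder(h = 180, r = 30);


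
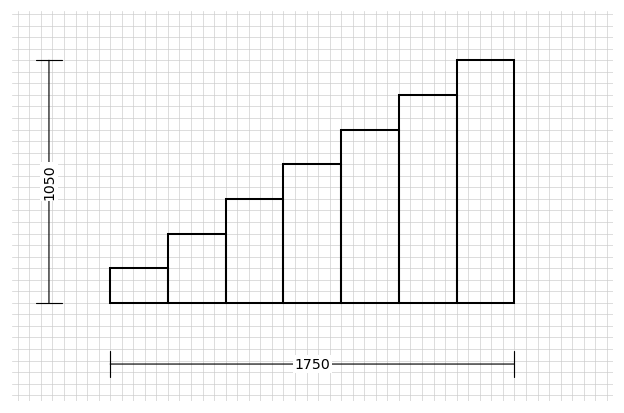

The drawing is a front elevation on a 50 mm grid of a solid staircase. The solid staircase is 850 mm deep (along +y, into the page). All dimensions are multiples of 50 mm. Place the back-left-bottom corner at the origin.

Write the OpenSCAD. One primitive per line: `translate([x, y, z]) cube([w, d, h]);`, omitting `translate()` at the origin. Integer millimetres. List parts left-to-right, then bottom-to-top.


cube([250, 850, 150]);
translate([250, 0, 0]) cube([250, 850, 300]);
translate([500, 0, 0]) cube([250, 850, 450]);
translate([750, 0, 0]) cube([250, 850, 600]);
translate([1000, 0, 0]) cube([250, 850, 750]);
translate([1250, 0, 0]) cube([250, 850, 900]);
translate([1500, 0, 0]) cube([250, 850, 1050]);


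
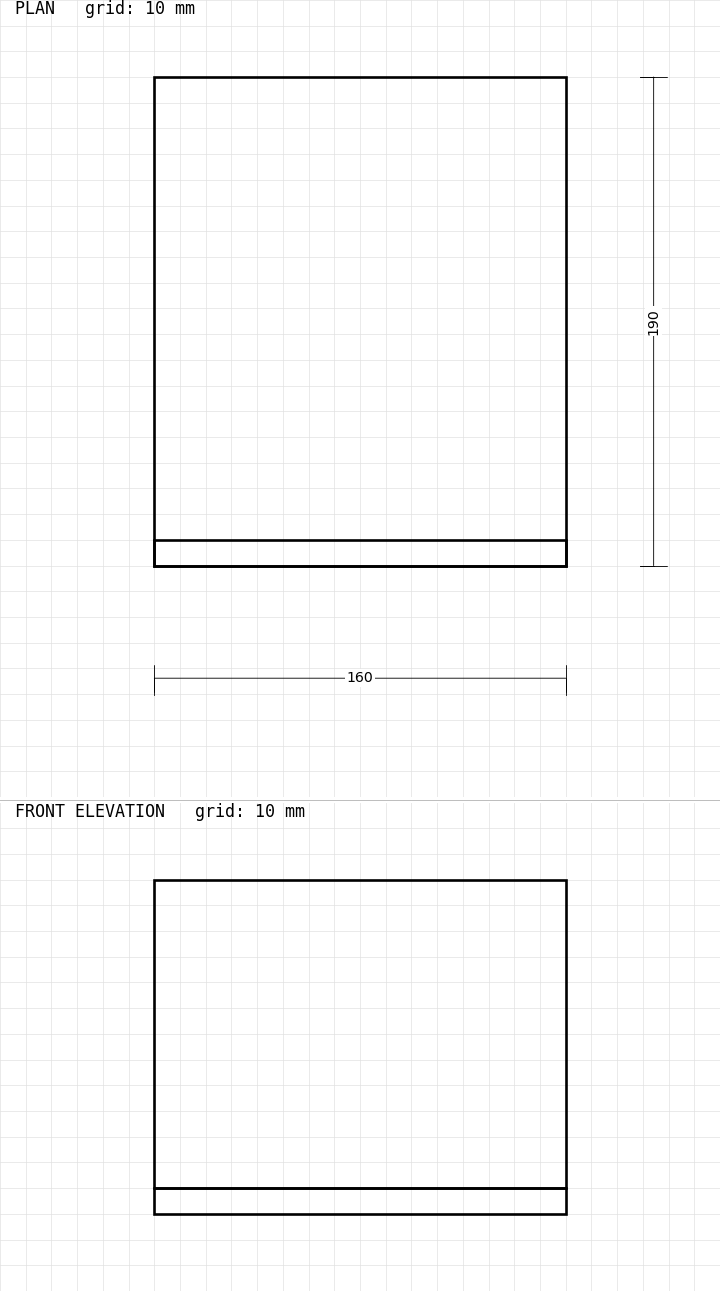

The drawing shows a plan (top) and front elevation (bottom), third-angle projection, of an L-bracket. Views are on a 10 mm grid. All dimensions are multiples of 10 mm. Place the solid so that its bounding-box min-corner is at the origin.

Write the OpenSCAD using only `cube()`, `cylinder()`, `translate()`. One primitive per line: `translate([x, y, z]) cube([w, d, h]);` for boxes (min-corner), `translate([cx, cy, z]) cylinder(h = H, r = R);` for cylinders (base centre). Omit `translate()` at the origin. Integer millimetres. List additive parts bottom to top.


cube([160, 190, 10]);
translate([0, 0, 10]) cube([160, 10, 120]);
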